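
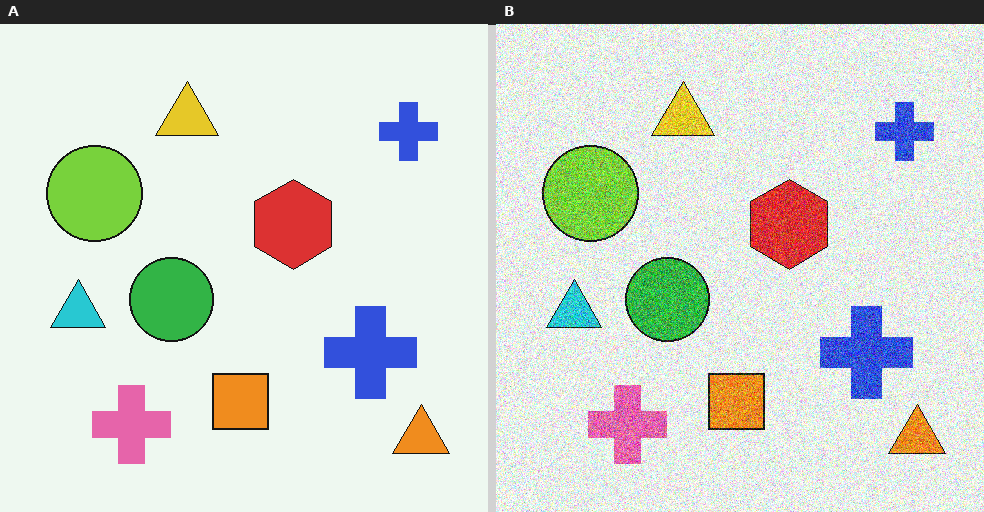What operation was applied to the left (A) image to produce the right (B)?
Degraded with a thick layer of grain.

Random speckle covers the whole image, including the flat background.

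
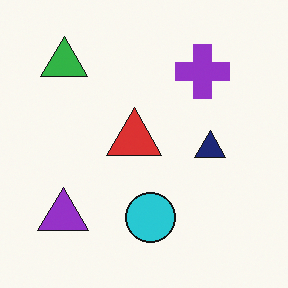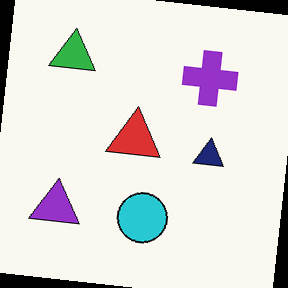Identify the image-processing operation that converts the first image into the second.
This is the original image rotated clockwise by a few degrees.

Every shape is tilted by the same angle and the image corners show triangular fill wedges — a whole-image rotation by a non-right angle.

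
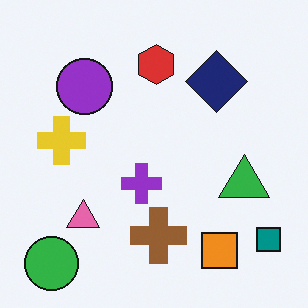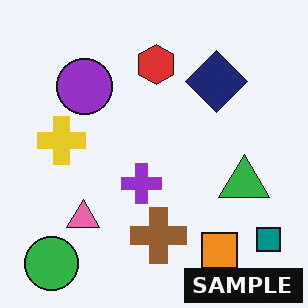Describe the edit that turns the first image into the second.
The second image is the first watermarked with the text "SAMPLE" in the lower-right corner.

A dark label reading "SAMPLE" appears in the lower-right corner.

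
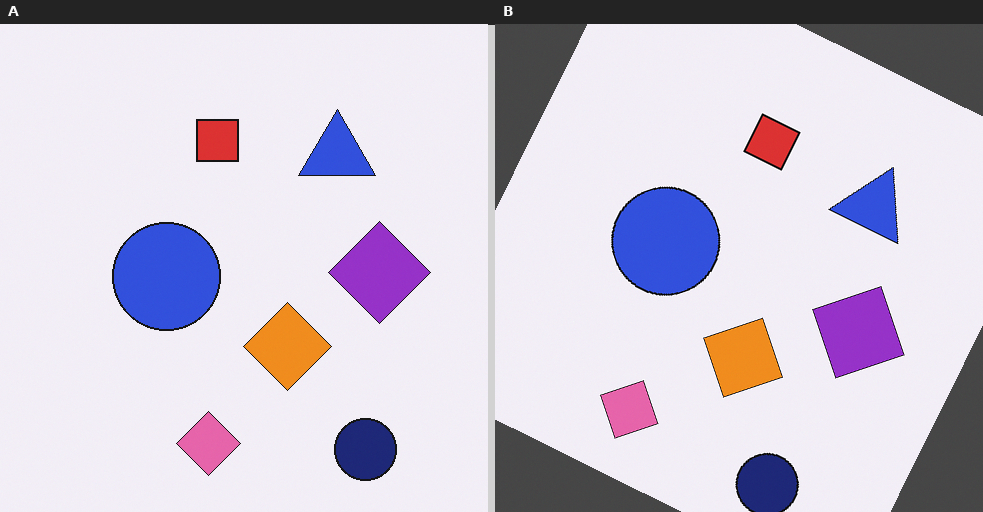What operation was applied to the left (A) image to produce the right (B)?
Rotated clockwise by a clearly visible amount.

Every shape is tilted by the same angle and the image corners show triangular fill wedges — a whole-image rotation by a non-right angle.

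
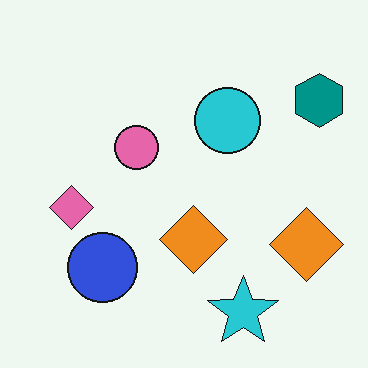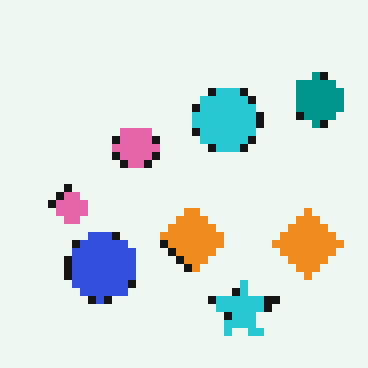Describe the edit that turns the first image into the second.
Moderately pixelated.

Shapes are reduced to large square blocks; fine edges and outlines are lost — a downscale-then-upscale (mosaic) effect.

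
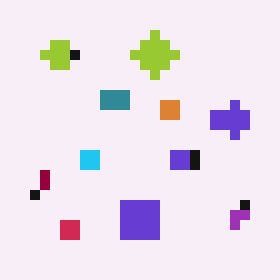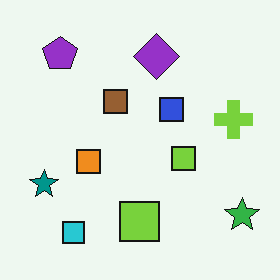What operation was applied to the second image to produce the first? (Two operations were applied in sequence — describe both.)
This is the original image hue-shifted through roughly half the color wheel, then coarsely pixelated.

Every shape's color has rotated by the same amount around the hue wheel — a uniform hue shift. Shapes are reduced to large square blocks; fine edges and outlines are lost — a downscale-then-upscale (mosaic) effect.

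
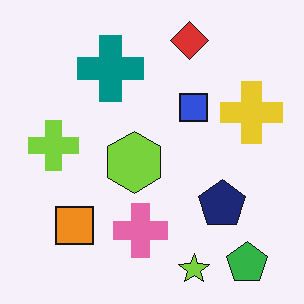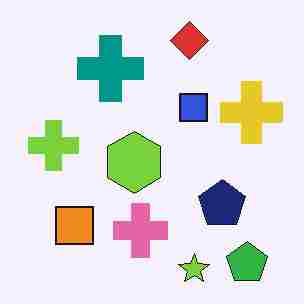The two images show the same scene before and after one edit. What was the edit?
The second image is the first degraded with heavy JPEG compression.

Blocky 8×8 compression artifacts appear around shape edges and the flat background shows ringing — characteristic JPEG degradation.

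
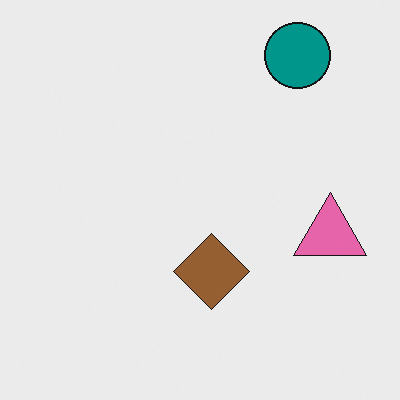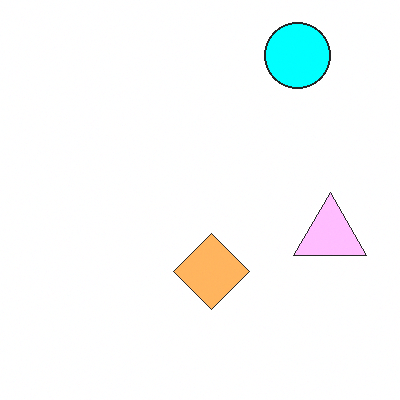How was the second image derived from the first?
Noticeably brightened.

Every pixel — background and shapes alike — is uniformly brightened.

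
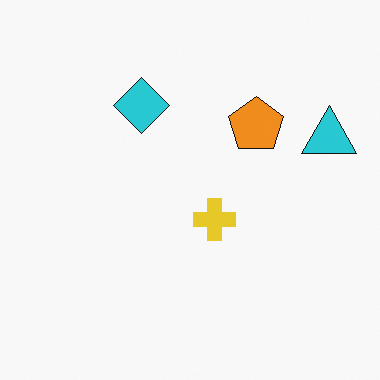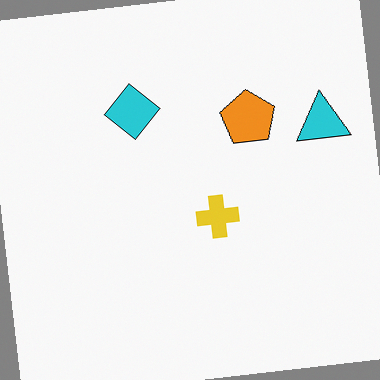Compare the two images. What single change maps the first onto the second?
Rotated counter-clockwise by a small amount.

Every shape is tilted by the same angle and the image corners show triangular fill wedges — a whole-image rotation by a non-right angle.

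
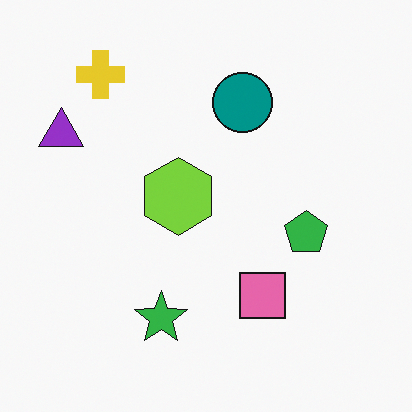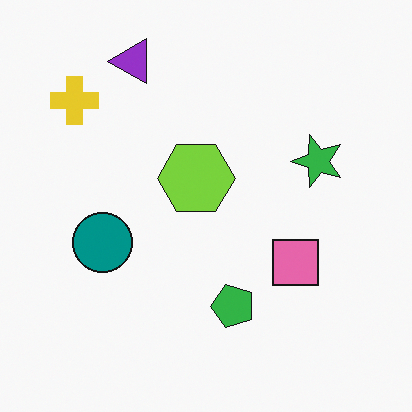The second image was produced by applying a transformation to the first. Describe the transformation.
It was transposed (reflected across the top-left ↔ bottom-right diagonal).

Shapes have swapped their row and column positions — what was in the top-right is now in the bottom-left — a diagonal reflection.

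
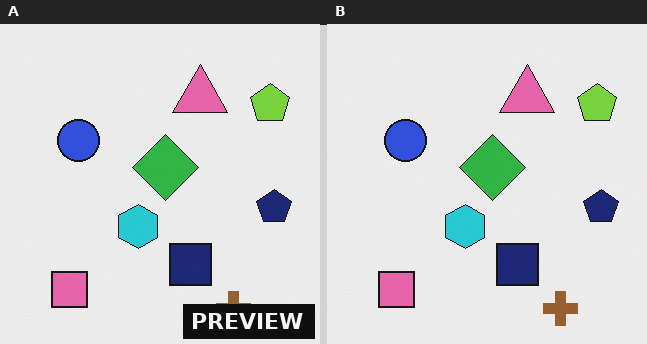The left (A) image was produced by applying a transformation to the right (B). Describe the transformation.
The image was watermarked with the text "PREVIEW" in the lower-right corner.

A dark label reading "PREVIEW" appears in the lower-right corner.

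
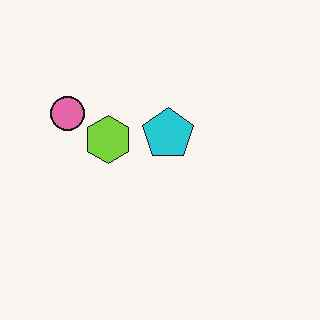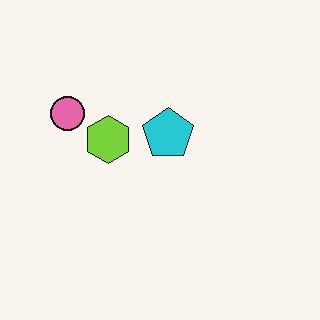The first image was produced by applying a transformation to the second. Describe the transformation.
The transformation is: JPEG-compressed with visible artifacts.

Blocky 8×8 compression artifacts appear around shape edges and the flat background shows ringing — characteristic JPEG degradation.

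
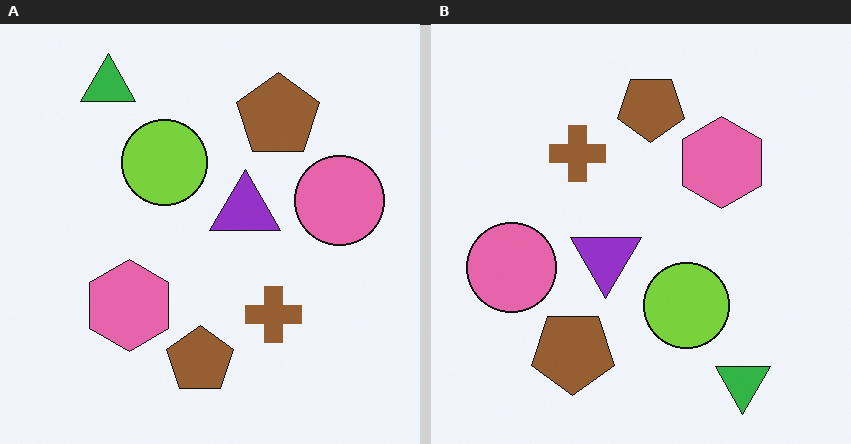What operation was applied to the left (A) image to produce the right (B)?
This is the original image rotated 180°.

The green triangle sits in the top-left of the left (A) image and the bottom-right of the right (B) — consistent with a whole-image 180° rotation.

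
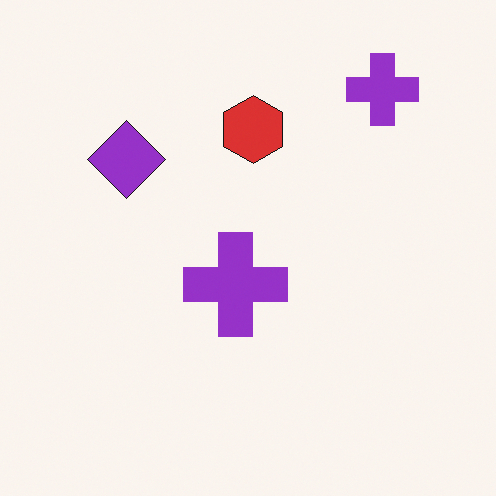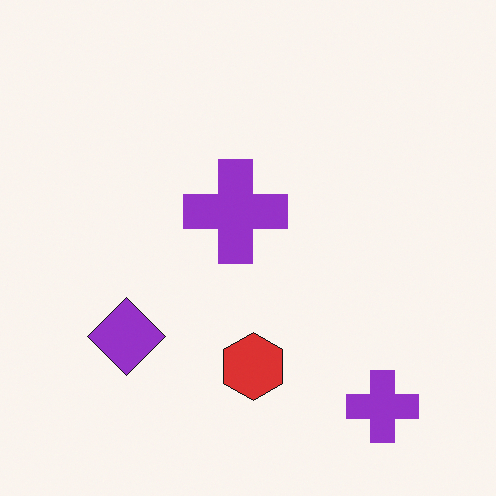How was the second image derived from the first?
The transformation is: flipped vertically (top ↔ bottom).

The red hexagon is in the top of the first image and the bottom of the second — shapes on opposite sides of the horizontal midline have swapped in a mirror flip.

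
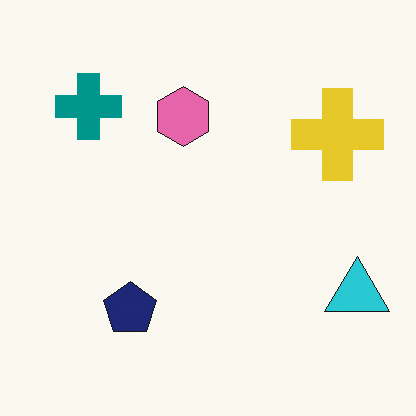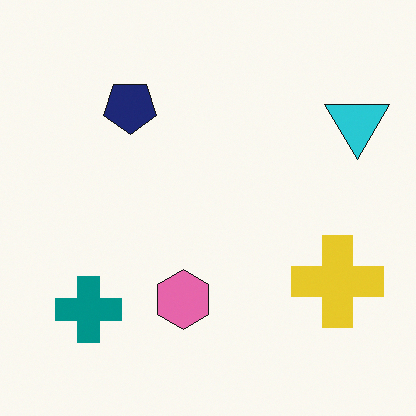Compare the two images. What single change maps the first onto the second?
Flipped vertically (top ↔ bottom).

The teal cross is in the top-left of the first image and the bottom-left of the second — shapes on opposite sides of the horizontal midline have swapped in a mirror flip.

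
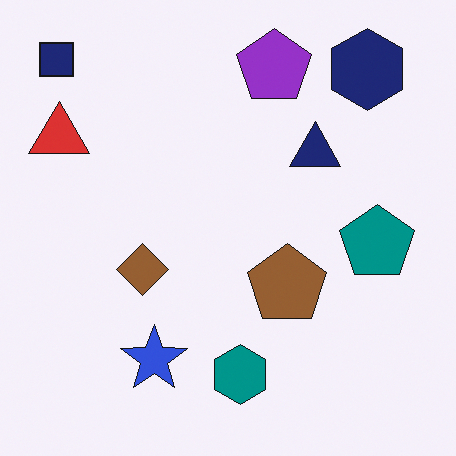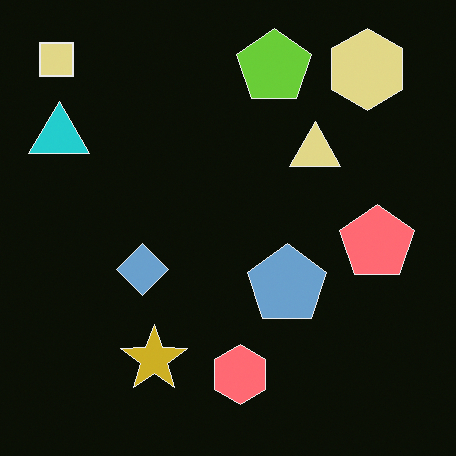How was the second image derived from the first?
This is the original image color-inverted (negative).

The light background has become dark and every shape's color is its complement — a photographic negative.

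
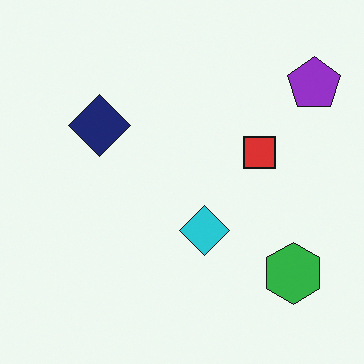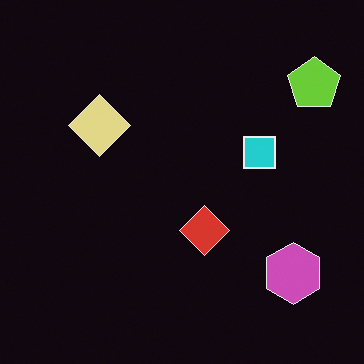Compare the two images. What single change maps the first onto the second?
This is the original image color-inverted (negative).

The light background has become dark and every shape's color is its complement — a photographic negative.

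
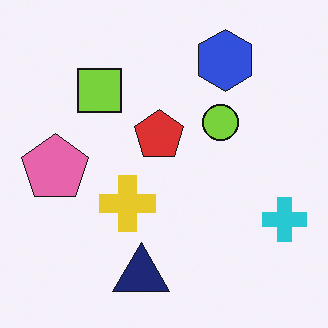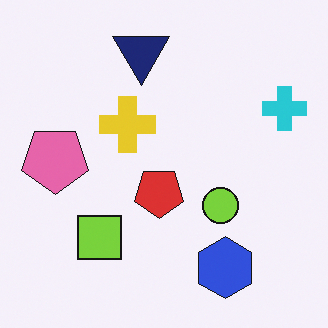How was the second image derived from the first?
It was flipped vertically (top ↔ bottom).

The navy triangle is in the bottom of the first image and the top of the second — shapes on opposite sides of the horizontal midline have swapped in a mirror flip.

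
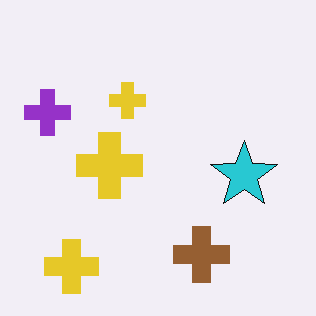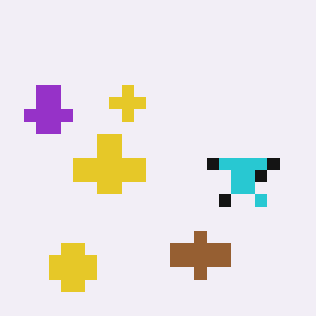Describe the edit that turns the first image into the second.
The image was heavily pixelated into large blocks.

Shapes are reduced to large square blocks; fine edges and outlines are lost — a downscale-then-upscale (mosaic) effect.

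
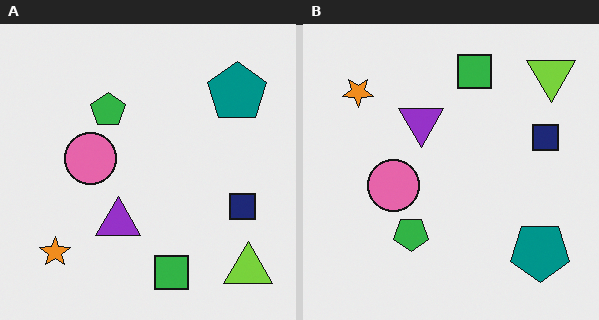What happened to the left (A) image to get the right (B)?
This is the original image flipped vertically (top ↔ bottom).

The green square is in the bottom of the left (A) image and the top of the right (B) — shapes on opposite sides of the horizontal midline have swapped in a mirror flip.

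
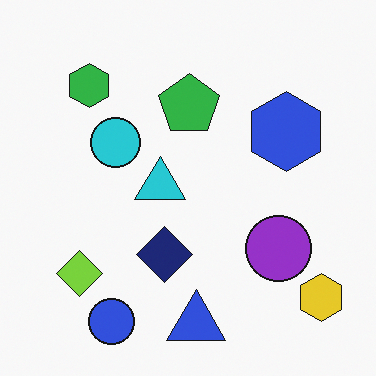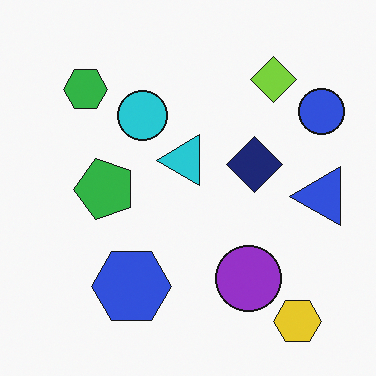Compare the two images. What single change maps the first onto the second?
The second image is the first transposed (reflected across the top-left ↔ bottom-right diagonal).

Shapes have swapped their row and column positions — what was in the top-right is now in the bottom-left — a diagonal reflection.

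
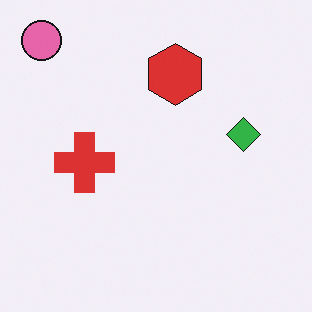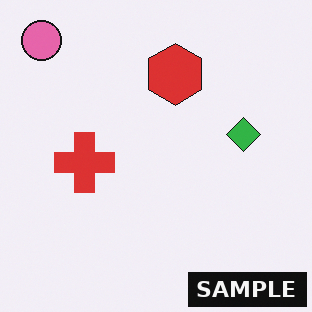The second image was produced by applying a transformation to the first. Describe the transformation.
Watermarked with the text "SAMPLE" in the lower-right corner.

A dark label reading "SAMPLE" appears in the lower-right corner.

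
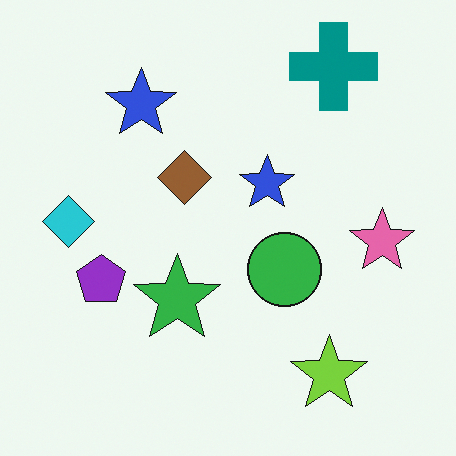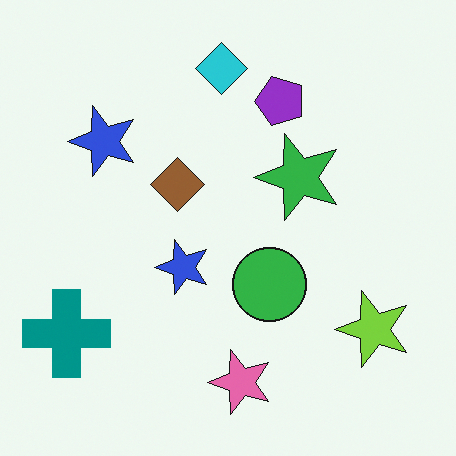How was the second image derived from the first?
The second image is the first transposed (reflected across the top-left ↔ bottom-right diagonal).

Shapes have swapped their row and column positions — what was in the top-right is now in the bottom-left — a diagonal reflection.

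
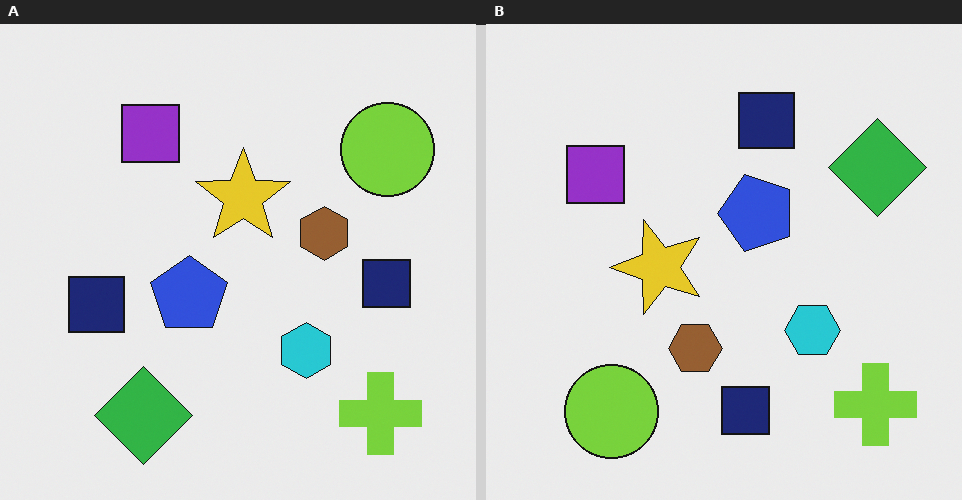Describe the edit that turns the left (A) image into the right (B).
Transposed (reflected across the top-left ↔ bottom-right diagonal).

Shapes have swapped their row and column positions — what was in the top-right is now in the bottom-left — a diagonal reflection.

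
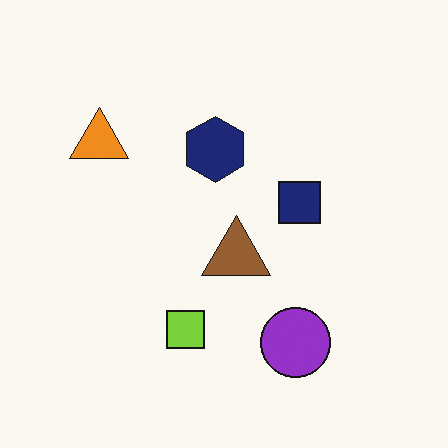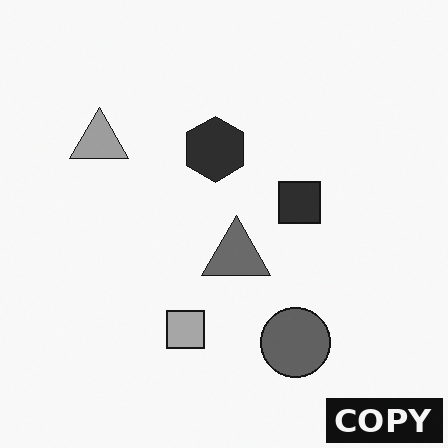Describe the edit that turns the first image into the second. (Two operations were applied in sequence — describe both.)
The second image is the first converted to grayscale, then watermarked with the text "COPY" in the lower-right corner.

All color is removed — every shape is now a shade of grey. A dark label reading "COPY" appears in the lower-right corner.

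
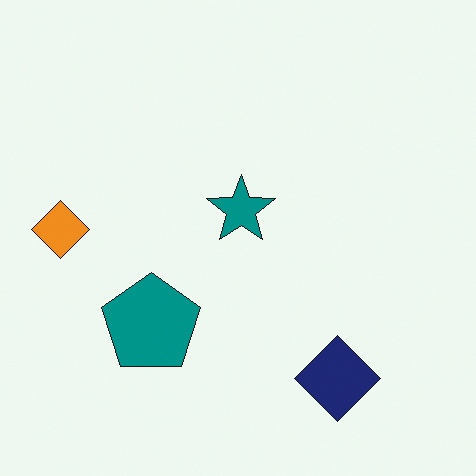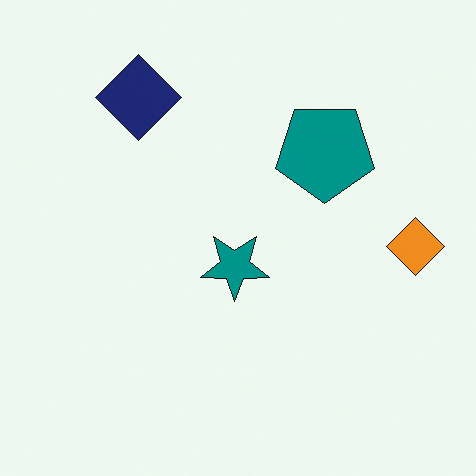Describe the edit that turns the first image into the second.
The second image is the first rotated 180°.

The orange diamond sits in the left of the first image and the right of the second — consistent with a whole-image 180° rotation.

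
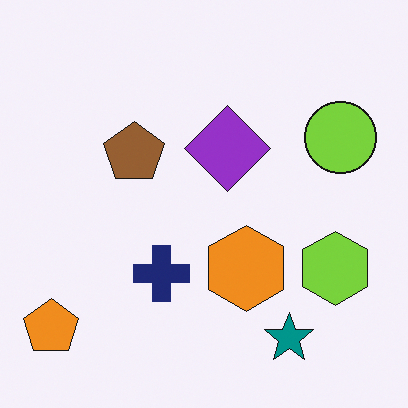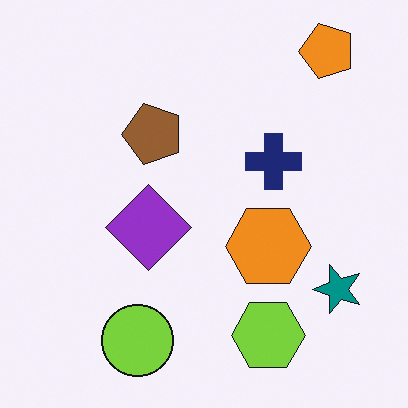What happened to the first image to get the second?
Transposed (reflected across the top-left ↔ bottom-right diagonal).

Shapes have swapped their row and column positions — what was in the top-right is now in the bottom-left — a diagonal reflection.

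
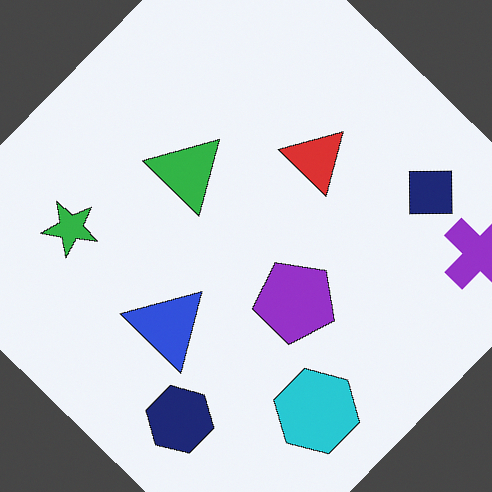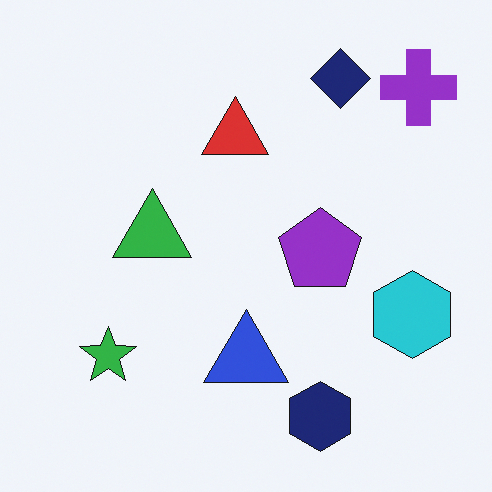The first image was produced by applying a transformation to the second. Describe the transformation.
The transformation is: rotated clockwise by a large amount — several tens of degrees.

Every shape is tilted by the same angle and the image corners show triangular fill wedges — a whole-image rotation by a non-right angle.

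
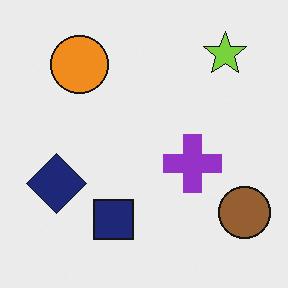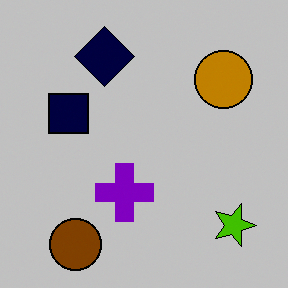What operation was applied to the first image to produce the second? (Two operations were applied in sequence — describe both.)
The second image is the first rotated 90° clockwise, then aggressively posterized.

The lime star sits in the top-right of the first image and the bottom-right of the second — consistent with a whole-image 90° clockwise rotation. Each flat color has snapped to a coarser quantized level — most visibly, the near-white background has dropped to a flat grey.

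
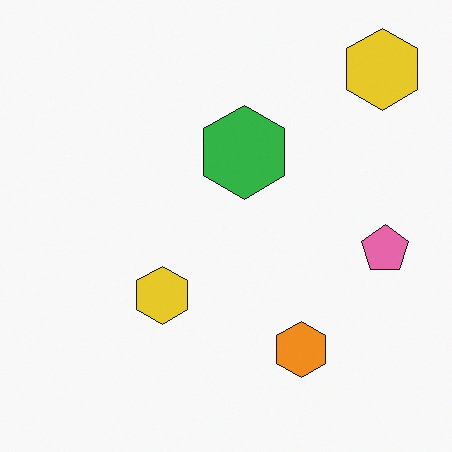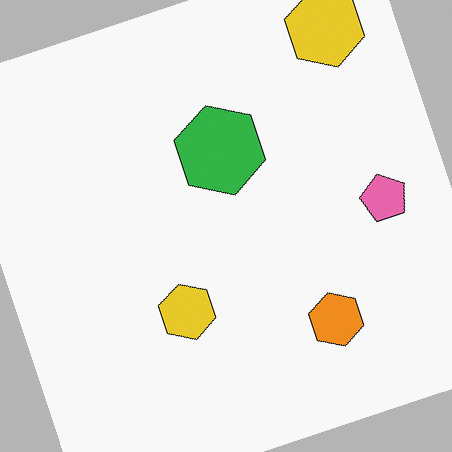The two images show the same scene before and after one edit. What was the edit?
The second image is the first rotated counter-clockwise by a clearly visible amount.

Every shape is tilted by the same angle and the image corners show triangular fill wedges — a whole-image rotation by a non-right angle.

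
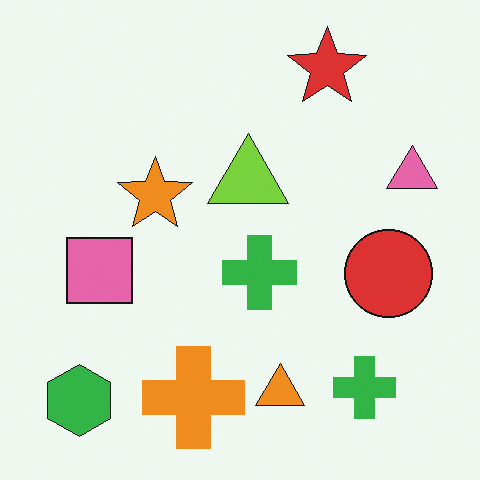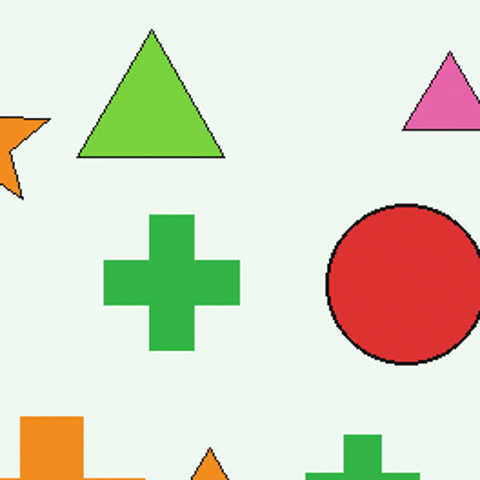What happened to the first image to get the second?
This is the original image cropped to a noticeably smaller region and rescaled.

The visible shapes are larger and the field of view is narrower; shapes near the original edges may be partly or wholly outside the frame — a crop-and-rescale.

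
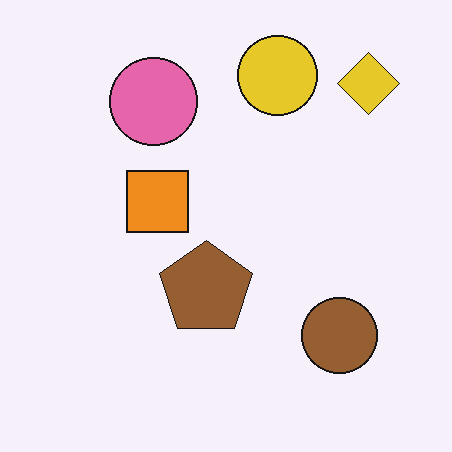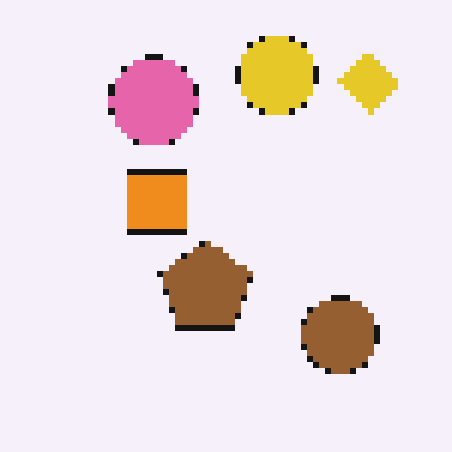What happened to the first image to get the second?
The image was moderately pixelated.

Shapes are reduced to large square blocks; fine edges and outlines are lost — a downscale-then-upscale (mosaic) effect.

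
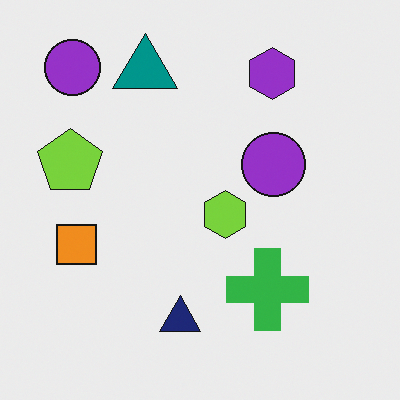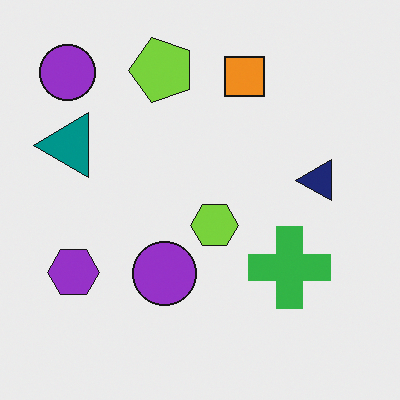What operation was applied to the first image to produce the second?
The second image is the first transposed (reflected across the top-left ↔ bottom-right diagonal).

Shapes have swapped their row and column positions — what was in the top-right is now in the bottom-left — a diagonal reflection.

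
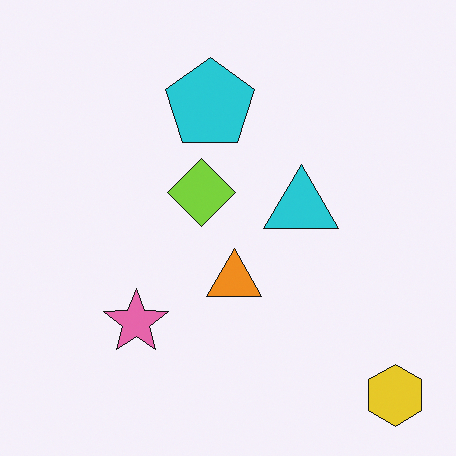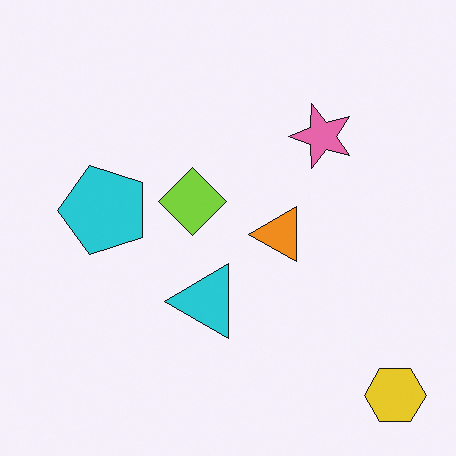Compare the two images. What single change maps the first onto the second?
The second image is the first transposed (reflected across the top-left ↔ bottom-right diagonal).

Shapes have swapped their row and column positions — what was in the top-right is now in the bottom-left — a diagonal reflection.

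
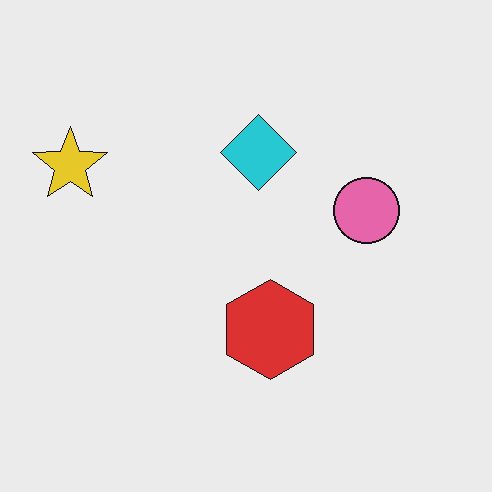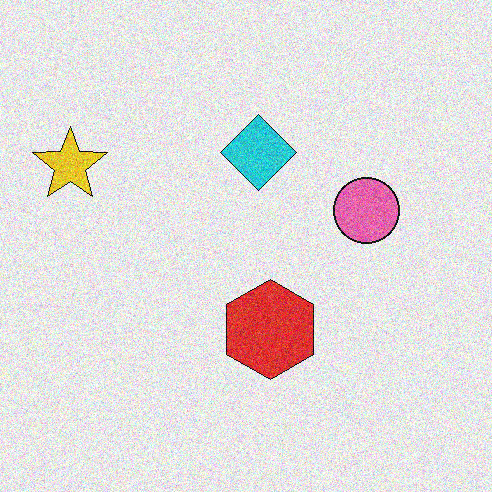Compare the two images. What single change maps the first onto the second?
Degraded with visible gaussian noise.

Random speckle covers the whole image, including the flat background.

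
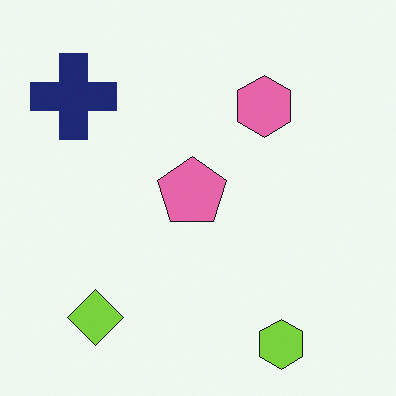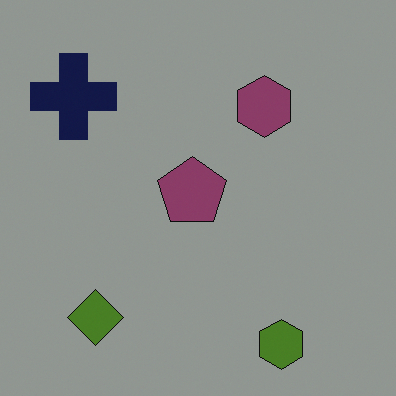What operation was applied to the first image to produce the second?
It was darkened a lot.

Every pixel — background and shapes alike — is uniformly darkened.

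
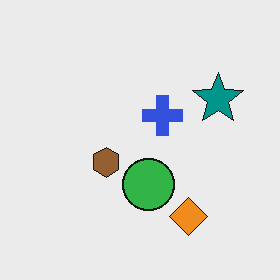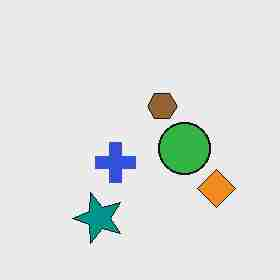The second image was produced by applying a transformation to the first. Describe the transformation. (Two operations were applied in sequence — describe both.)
The image was transposed (reflected across the top-left ↔ bottom-right diagonal), then heavily JPEG-compressed with obvious blocking artifacts.

Shapes have swapped their row and column positions — what was in the top-right is now in the bottom-left — a diagonal reflection. Blocky 8×8 compression artifacts appear around shape edges and the flat background shows ringing — characteristic JPEG degradation.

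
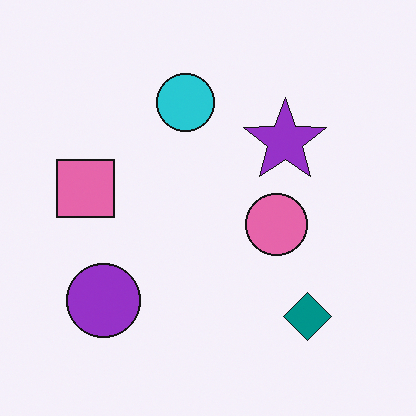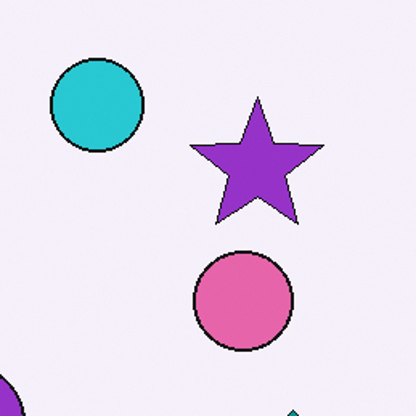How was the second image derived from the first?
The transformation is: cropped to a modestly smaller region and rescaled.

The visible shapes are larger and the field of view is narrower; shapes near the original edges may be partly or wholly outside the frame — a crop-and-rescale.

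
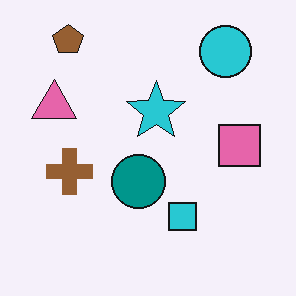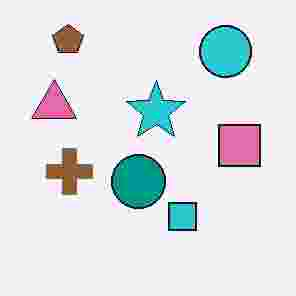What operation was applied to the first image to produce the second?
The transformation is: degraded with heavy JPEG compression.

Blocky 8×8 compression artifacts appear around shape edges and the flat background shows ringing — characteristic JPEG degradation.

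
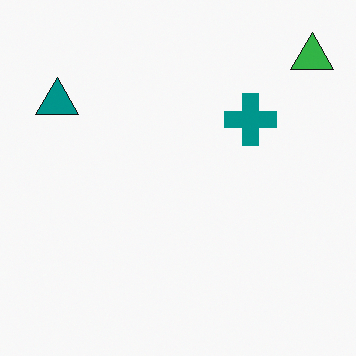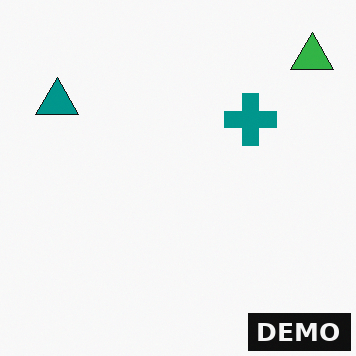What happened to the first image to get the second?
It was watermarked with the text "DEMO" in the lower-right corner.

A dark label reading "DEMO" appears in the lower-right corner.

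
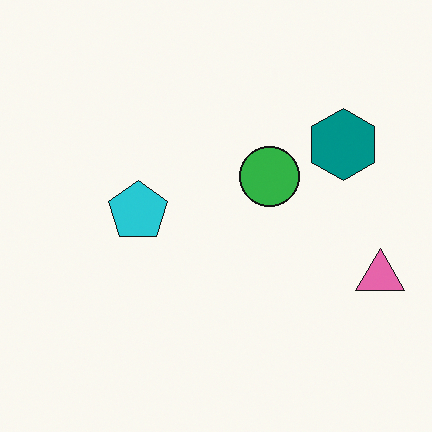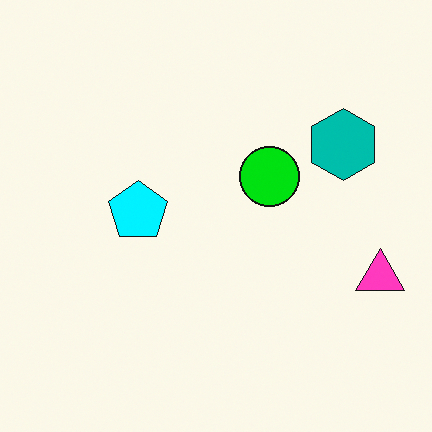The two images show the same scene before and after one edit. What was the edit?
Made much more vivid (saturation change).

All colors are more vivid — a global saturation change.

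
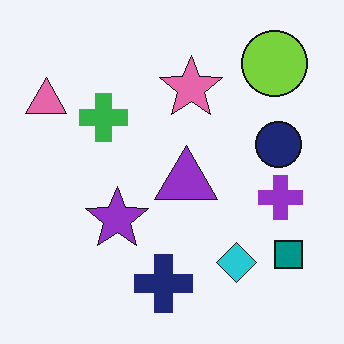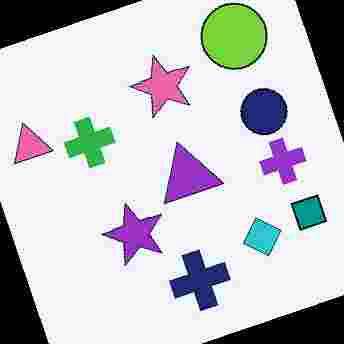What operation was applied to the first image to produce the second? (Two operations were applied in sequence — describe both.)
Rotated counter-clockwise by a clearly visible amount, then degraded with heavy JPEG compression.

Every shape is tilted by the same angle and the image corners show triangular fill wedges — a whole-image rotation by a non-right angle. Blocky 8×8 compression artifacts appear around shape edges and the flat background shows ringing — characteristic JPEG degradation.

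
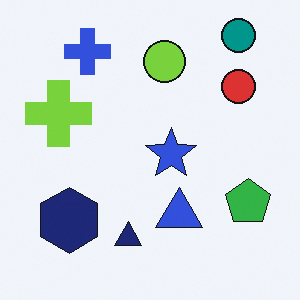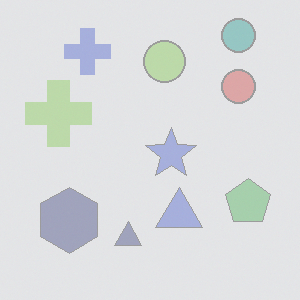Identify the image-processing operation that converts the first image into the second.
The image was washed out (contrast reduced).

Tones are pushed toward mid-grey across the whole image — a global contrast change.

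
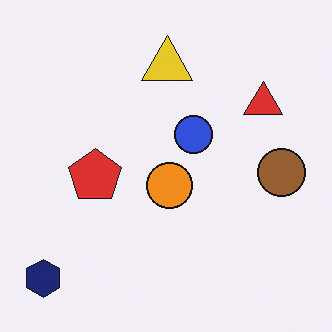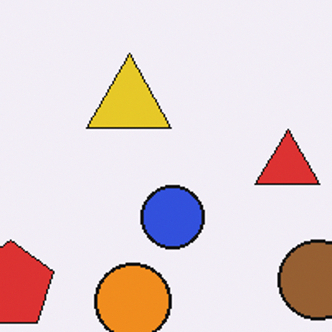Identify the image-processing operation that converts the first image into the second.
Cropped tightly and scaled back up.

The visible shapes are larger and the field of view is narrower; shapes near the original edges may be partly or wholly outside the frame — a crop-and-rescale.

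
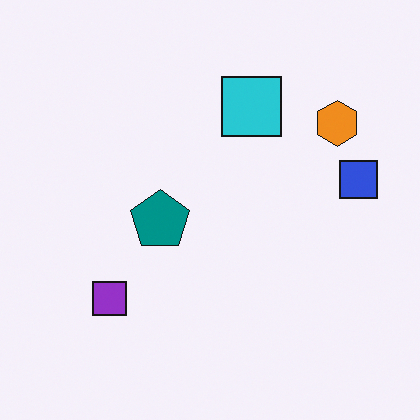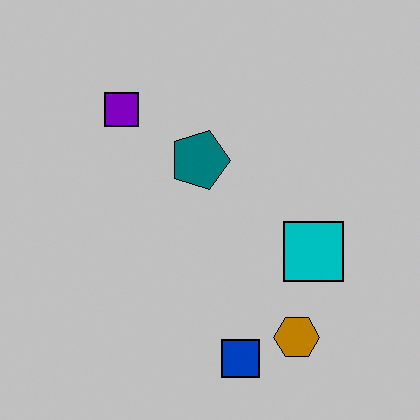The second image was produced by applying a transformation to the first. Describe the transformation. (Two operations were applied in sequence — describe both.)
This is the original image heavily posterized to just a handful of flat colors, then rotated 90° clockwise.

Each flat color has snapped to a coarser quantized level — most visibly, the near-white background has dropped to a flat grey. The orange hexagon sits in the top-right of the first image and the bottom-right of the second — consistent with a whole-image 90° clockwise rotation.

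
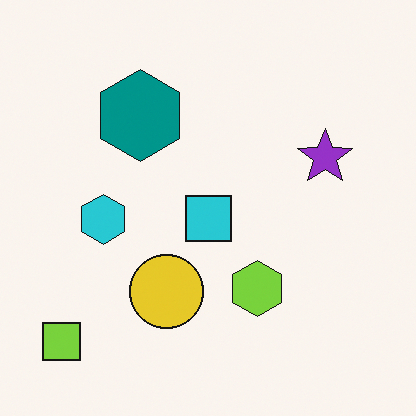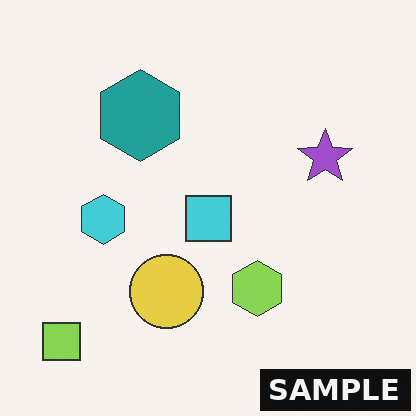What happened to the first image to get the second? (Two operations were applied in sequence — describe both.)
The image was given slightly reduced contrast, then watermarked with the text "SAMPLE" in the lower-right corner.

Tones are pushed toward mid-grey across the whole image — a global contrast change. A dark label reading "SAMPLE" appears in the lower-right corner.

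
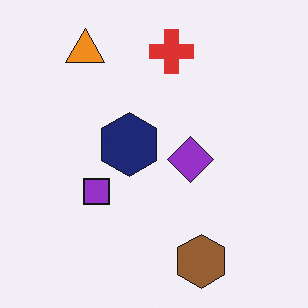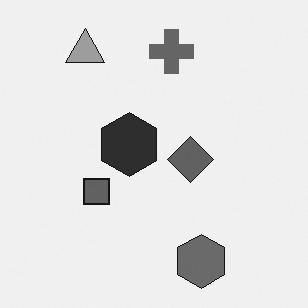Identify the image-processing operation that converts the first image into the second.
The transformation is: converted to grayscale.

All color is removed — every shape is now a shade of grey.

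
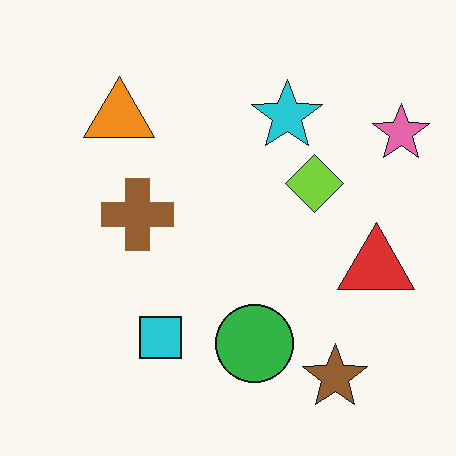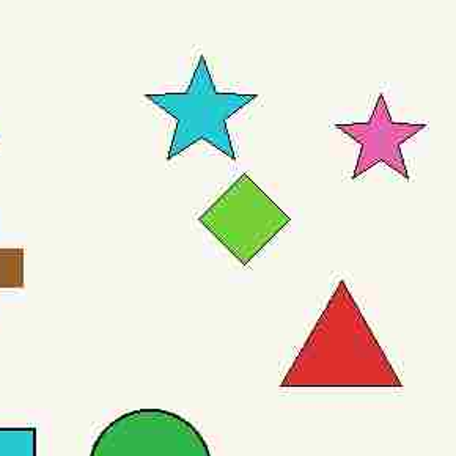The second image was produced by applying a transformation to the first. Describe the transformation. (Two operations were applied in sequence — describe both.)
This is the original image degraded with heavy JPEG compression, then cropped slightly and scaled back up.

Blocky 8×8 compression artifacts appear around shape edges and the flat background shows ringing — characteristic JPEG degradation. The visible shapes are larger and the field of view is narrower; shapes near the original edges may be partly or wholly outside the frame — a crop-and-rescale.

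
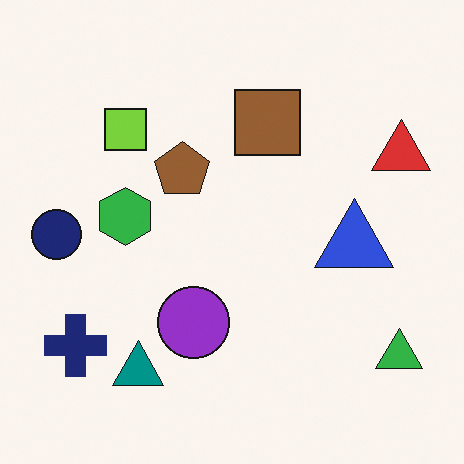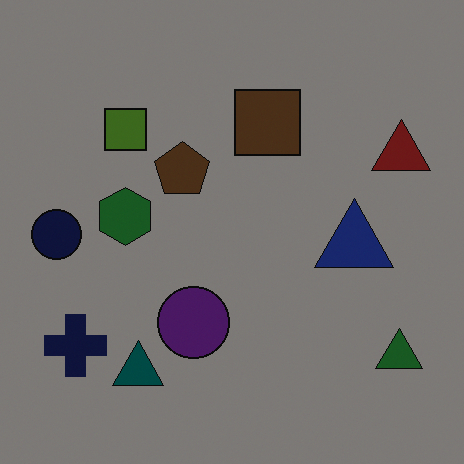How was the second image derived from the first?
This is the original image substantially darkened.

Every pixel — background and shapes alike — is uniformly darkened.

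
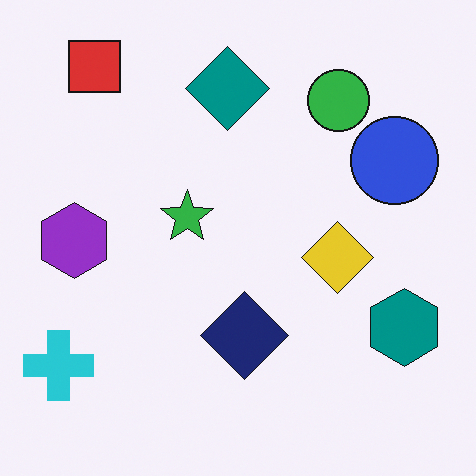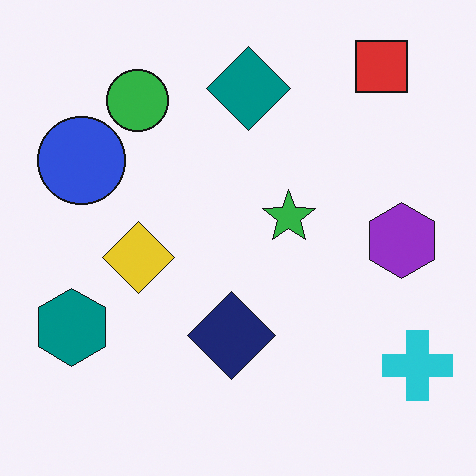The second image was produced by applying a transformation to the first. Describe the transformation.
The transformation is: flipped horizontally (left ↔ right).

The cyan cross is in the bottom-left of the first image and the bottom-right of the second — shapes on opposite sides of the vertical midline have swapped in a mirror flip.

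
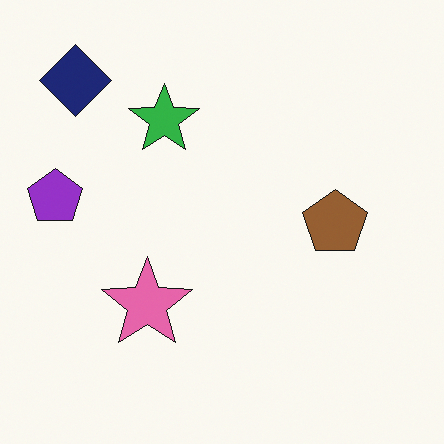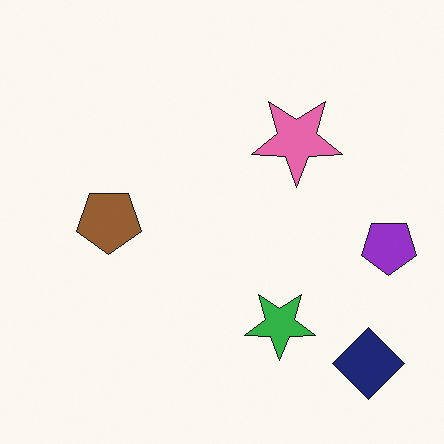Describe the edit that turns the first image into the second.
The second image is the first rotated 180°.

The navy diamond sits in the top-left of the first image and the bottom-right of the second — consistent with a whole-image 180° rotation.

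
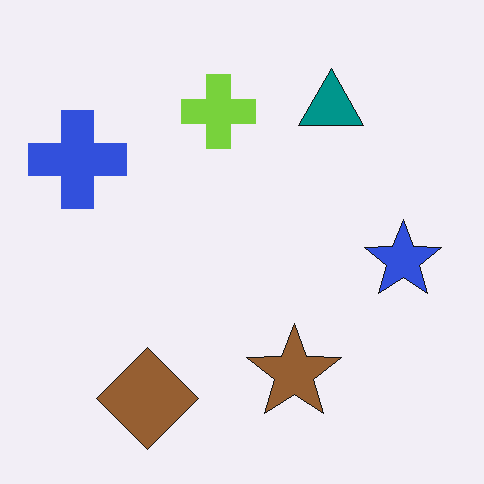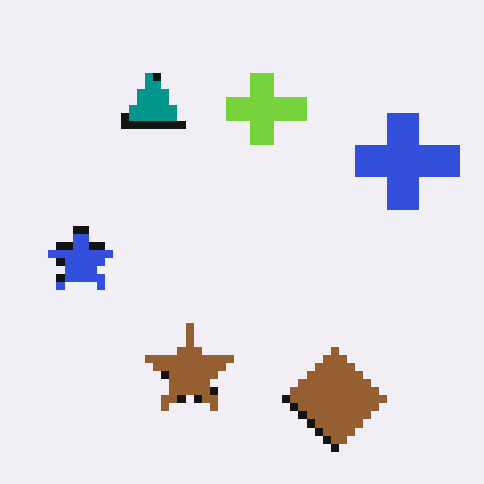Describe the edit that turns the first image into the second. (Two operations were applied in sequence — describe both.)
This is the original image pixelated into visible square blocks, then flipped horizontally (left ↔ right).

Shapes are reduced to large square blocks; fine edges and outlines are lost — a downscale-then-upscale (mosaic) effect. The blue cross is in the top-left of the first image and the top-right of the second — shapes on opposite sides of the vertical midline have swapped in a mirror flip.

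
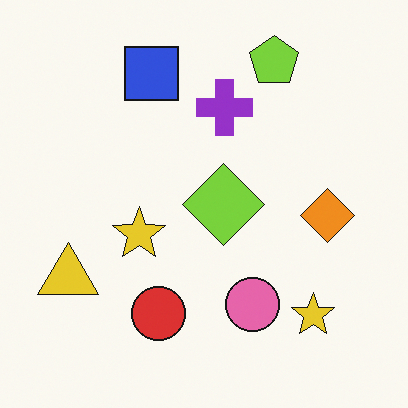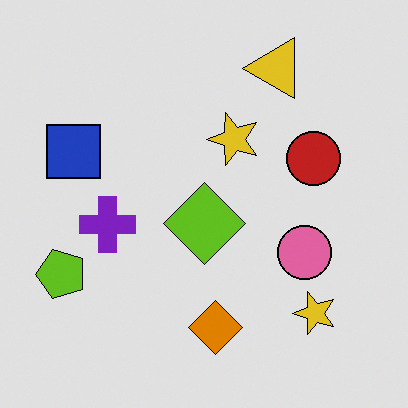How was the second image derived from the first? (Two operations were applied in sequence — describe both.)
This is the original image moderately posterized, then transposed (reflected across the top-left ↔ bottom-right diagonal).

Each flat color has snapped to a coarser quantized level — most visibly, the near-white background has dropped to a flat grey. Shapes have swapped their row and column positions — what was in the top-right is now in the bottom-left — a diagonal reflection.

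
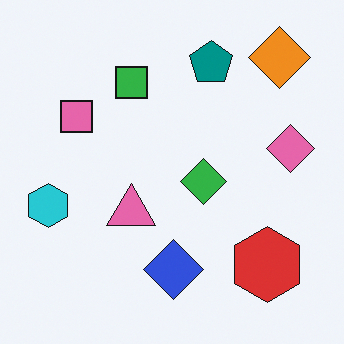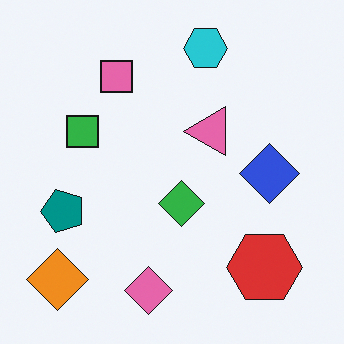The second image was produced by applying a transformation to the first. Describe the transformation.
Transposed (reflected across the top-left ↔ bottom-right diagonal).

Shapes have swapped their row and column positions — what was in the top-right is now in the bottom-left — a diagonal reflection.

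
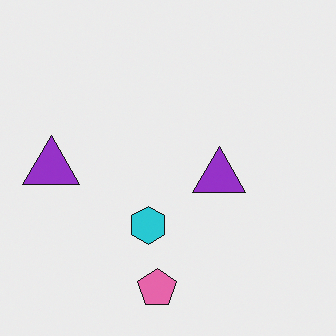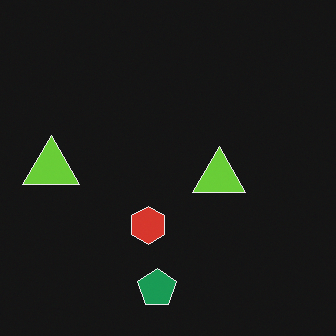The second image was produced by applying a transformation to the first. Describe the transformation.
The transformation is: color-inverted (negative).

The light background has become dark and every shape's color is its complement — a photographic negative.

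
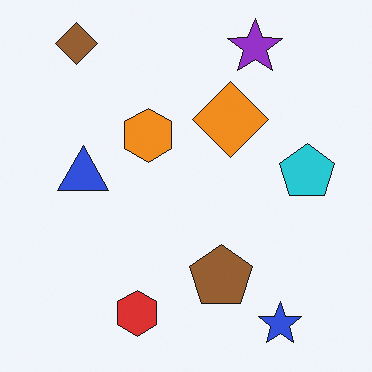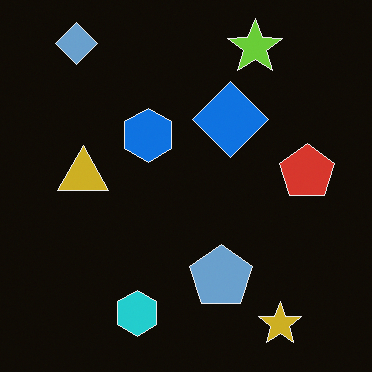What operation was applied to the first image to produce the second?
The transformation is: color-inverted (negative).

The light background has become dark and every shape's color is its complement — a photographic negative.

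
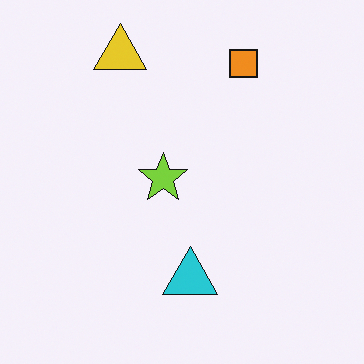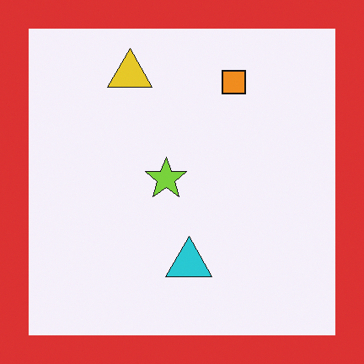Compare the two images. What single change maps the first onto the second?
This is the original image framed with a red border.

A solid red frame runs around the edge of the second image, with the content slightly shrunk inside it.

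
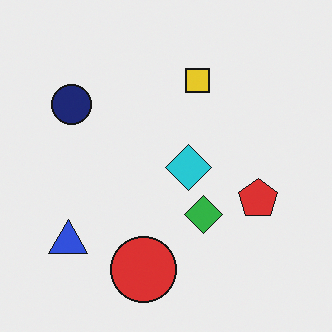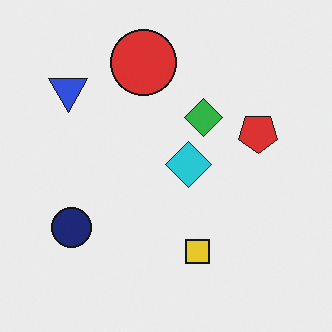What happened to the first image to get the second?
The transformation is: flipped vertically (top ↔ bottom).

The red circle is in the bottom of the first image and the top of the second — shapes on opposite sides of the horizontal midline have swapped in a mirror flip.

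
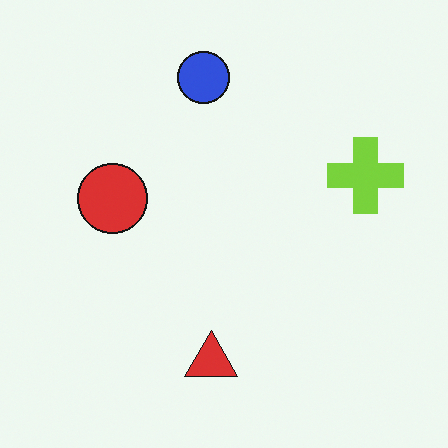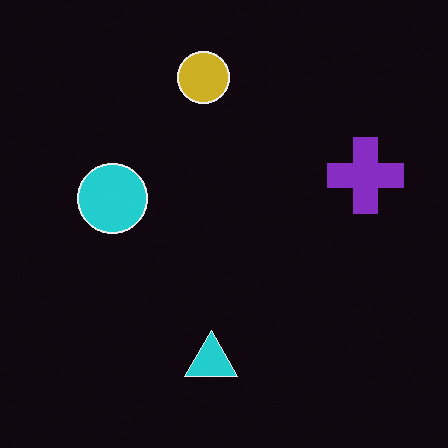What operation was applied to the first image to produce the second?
It was color-inverted (negative).

The light background has become dark and every shape's color is its complement — a photographic negative.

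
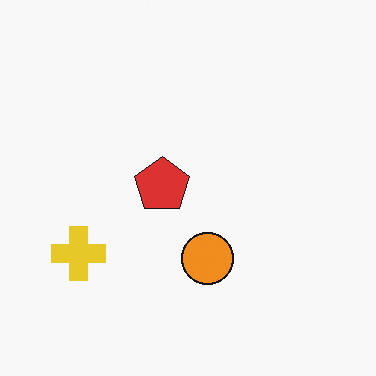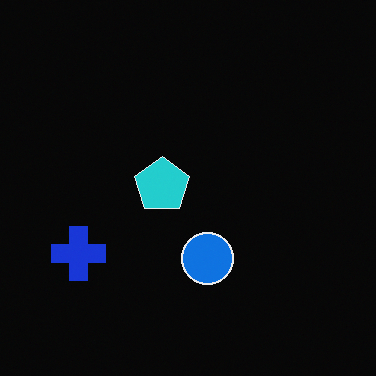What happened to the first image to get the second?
The transformation is: color-inverted (negative).

The light background has become dark and every shape's color is its complement — a photographic negative.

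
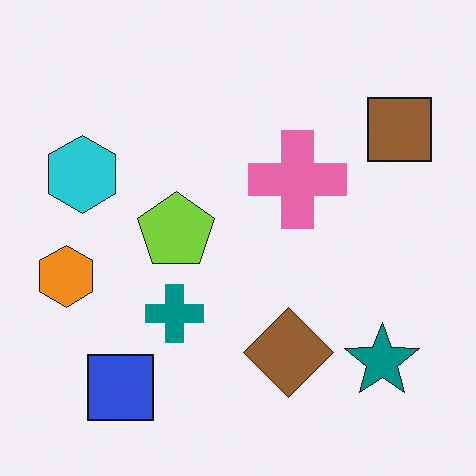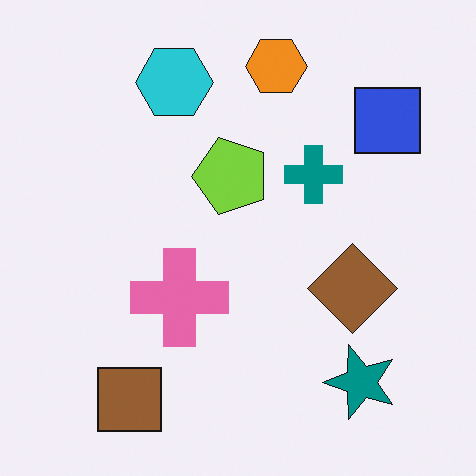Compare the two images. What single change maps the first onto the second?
This is the original image transposed (reflected across the top-left ↔ bottom-right diagonal).

Shapes have swapped their row and column positions — what was in the top-right is now in the bottom-left — a diagonal reflection.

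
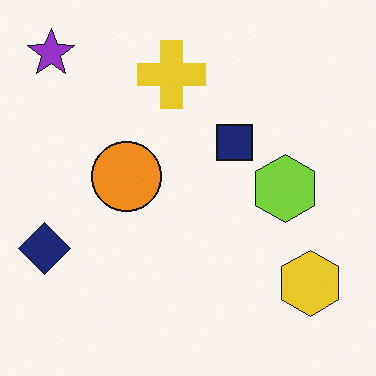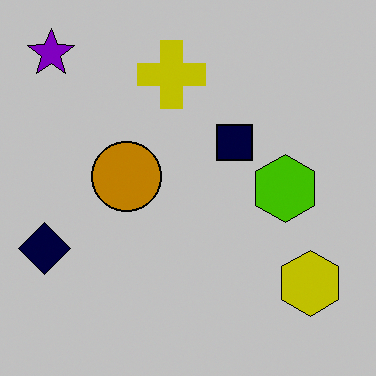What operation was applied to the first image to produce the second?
The second image is the first heavily posterized to just a handful of flat colors.

Each flat color has snapped to a coarser quantized level — most visibly, the near-white background has dropped to a flat grey.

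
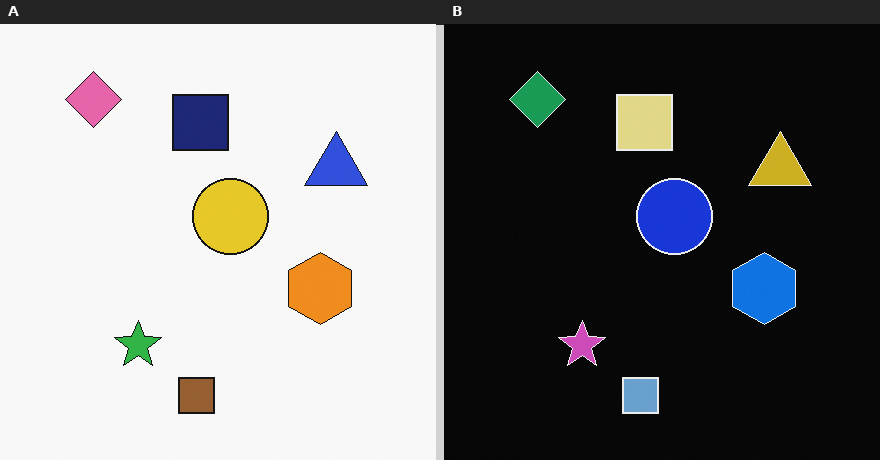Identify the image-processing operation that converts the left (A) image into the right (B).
The transformation is: color-inverted (negative).

The light background has become dark and every shape's color is its complement — a photographic negative.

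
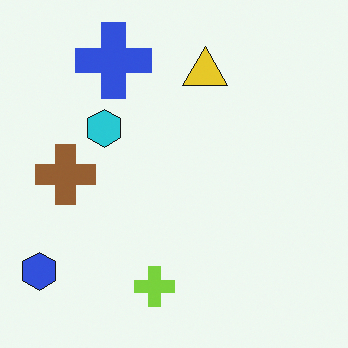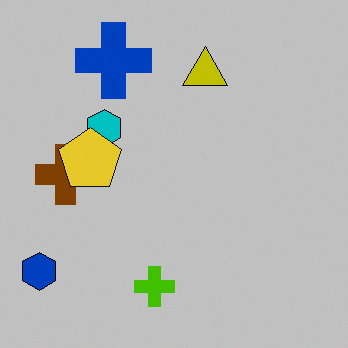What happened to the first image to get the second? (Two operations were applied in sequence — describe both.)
It was aggressively posterized, then overlaid with an additional yellow pentagon.

Each flat color has snapped to a coarser quantized level — most visibly, the near-white background has dropped to a flat grey. A yellow pentagon appears in the second image that is absent from the first.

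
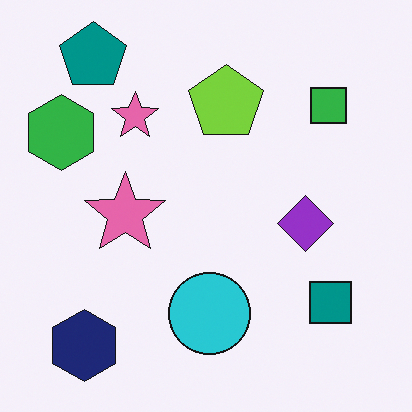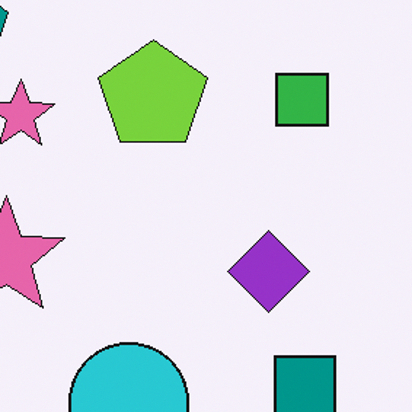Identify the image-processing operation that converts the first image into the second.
The second image is the first cropped slightly and scaled back up.

The visible shapes are larger and the field of view is narrower; shapes near the original edges may be partly or wholly outside the frame — a crop-and-rescale.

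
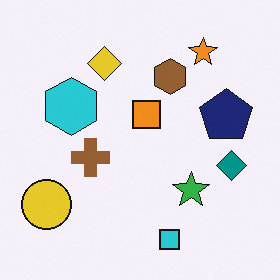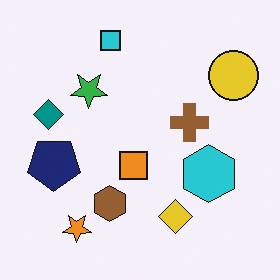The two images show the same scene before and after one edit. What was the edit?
The image was rotated 180°.

The yellow circle sits in the bottom-left of the first image and the top-right of the second — consistent with a whole-image 180° rotation.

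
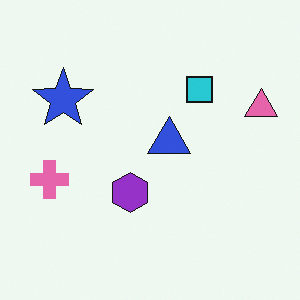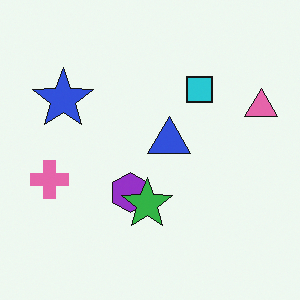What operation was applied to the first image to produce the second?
Overlaid with an additional green star.

A green star appears in the second image that is absent from the first.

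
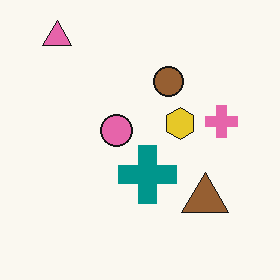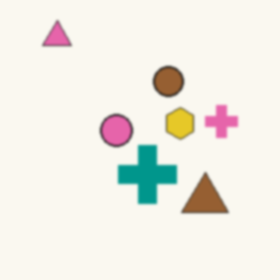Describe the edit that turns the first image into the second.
Lightly blurred.

Shape edges and outlines are uniformly softened across the whole image.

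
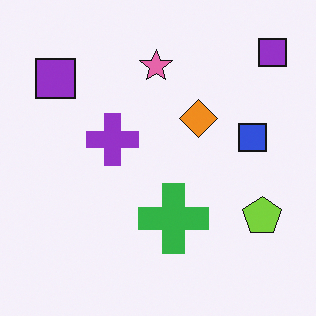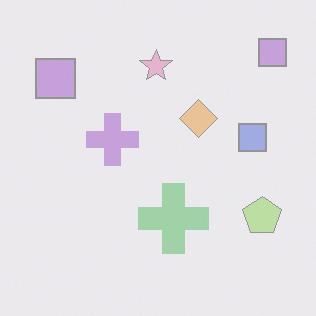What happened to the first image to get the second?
The second image is the first given much lower contrast.

Tones are pushed toward mid-grey across the whole image — a global contrast change.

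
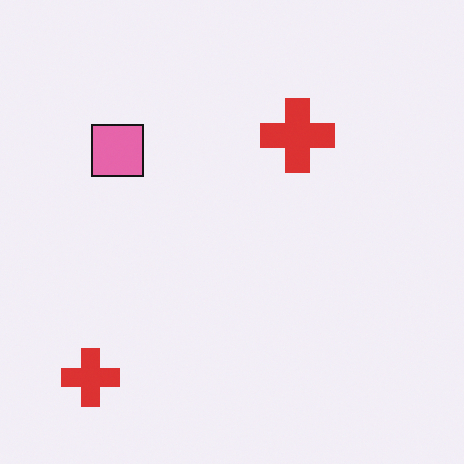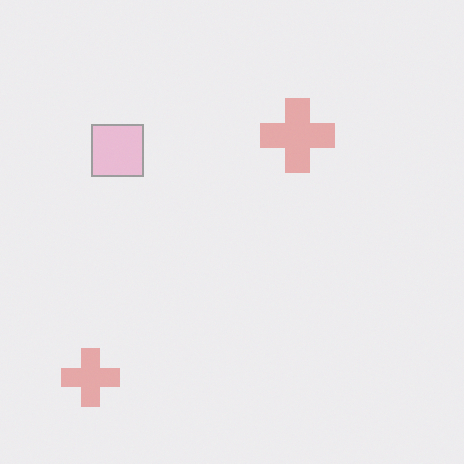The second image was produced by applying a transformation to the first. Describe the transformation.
The image was washed out (contrast reduced).

Tones are pushed toward mid-grey across the whole image — a global contrast change.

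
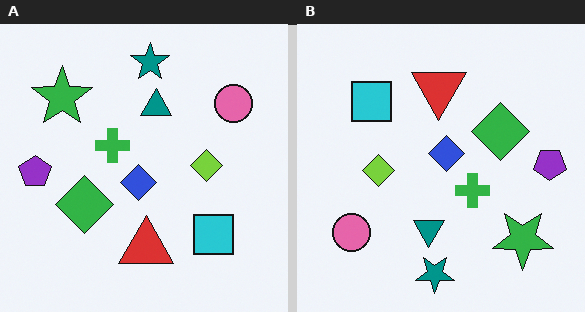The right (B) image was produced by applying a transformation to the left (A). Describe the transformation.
The transformation is: rotated 180°.

The pink circle sits in the top-right of the left (A) image and the bottom-left of the right (B) — consistent with a whole-image 180° rotation.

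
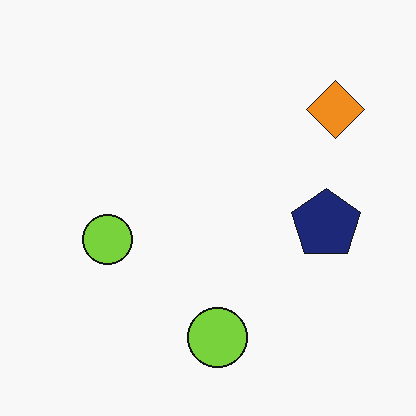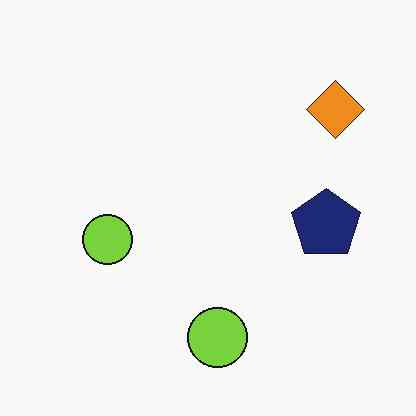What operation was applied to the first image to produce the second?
The image was given moderate JPEG compression.

Blocky 8×8 compression artifacts appear around shape edges and the flat background shows ringing — characteristic JPEG degradation.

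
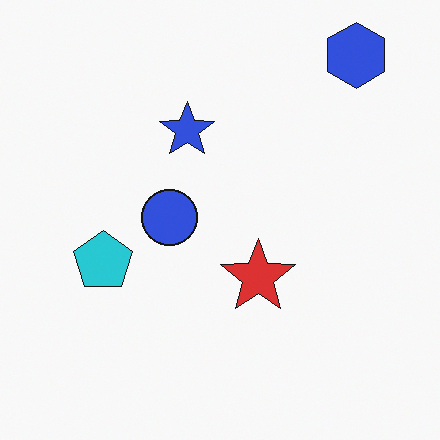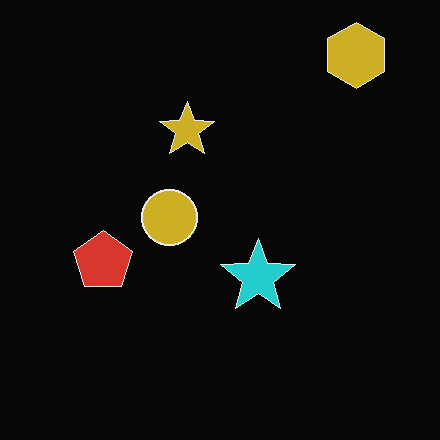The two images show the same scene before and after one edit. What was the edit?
The image was color-inverted (negative).

The light background has become dark and every shape's color is its complement — a photographic negative.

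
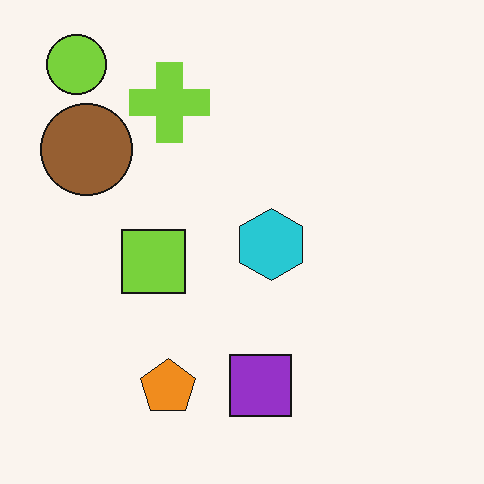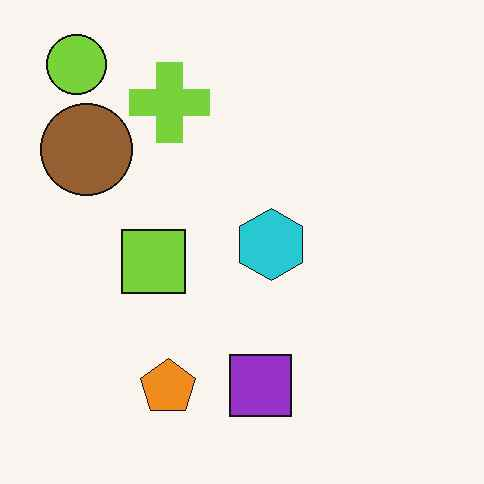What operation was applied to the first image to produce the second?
This is the original image given moderate JPEG compression.

Blocky 8×8 compression artifacts appear around shape edges and the flat background shows ringing — characteristic JPEG degradation.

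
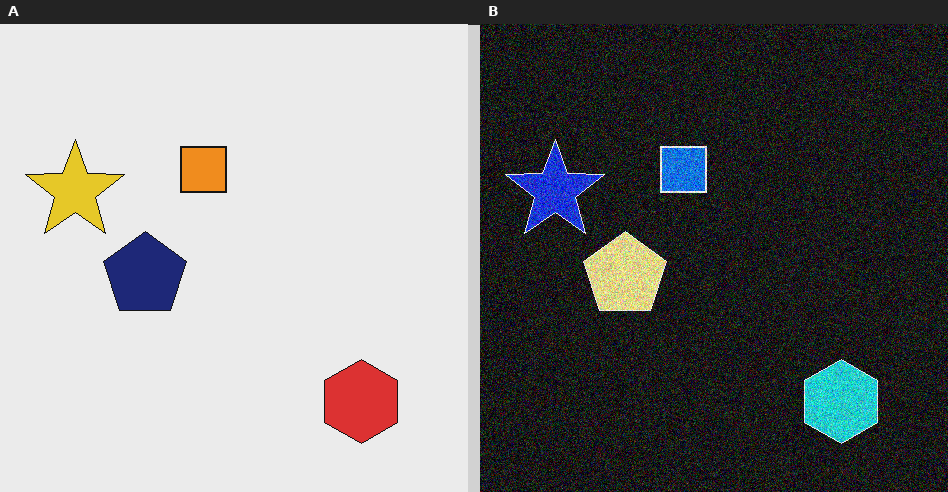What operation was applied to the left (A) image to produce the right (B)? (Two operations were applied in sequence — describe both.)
The image was degraded with strong gaussian noise, then color-inverted (negative).

Random speckle covers the whole image, including the flat background. The light background has become dark and every shape's color is its complement — a photographic negative.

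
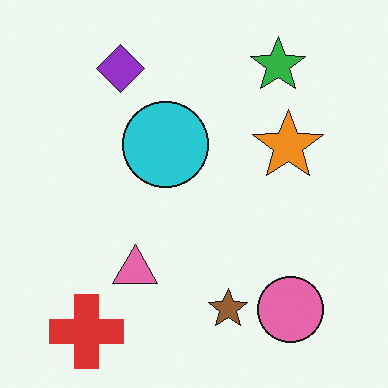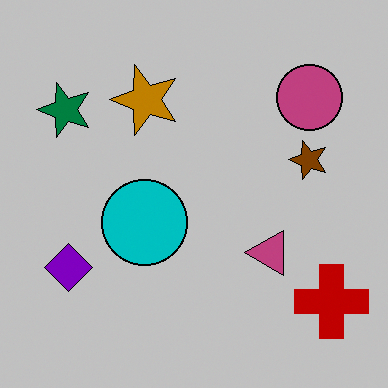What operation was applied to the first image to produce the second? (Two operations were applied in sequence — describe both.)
The image was heavily posterized to just a handful of flat colors, then rotated 90° counter-clockwise.

Each flat color has snapped to a coarser quantized level — most visibly, the near-white background has dropped to a flat grey. The red cross sits in the bottom-left of the first image and the bottom-right of the second — consistent with a whole-image 90° counter-clockwise rotation.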